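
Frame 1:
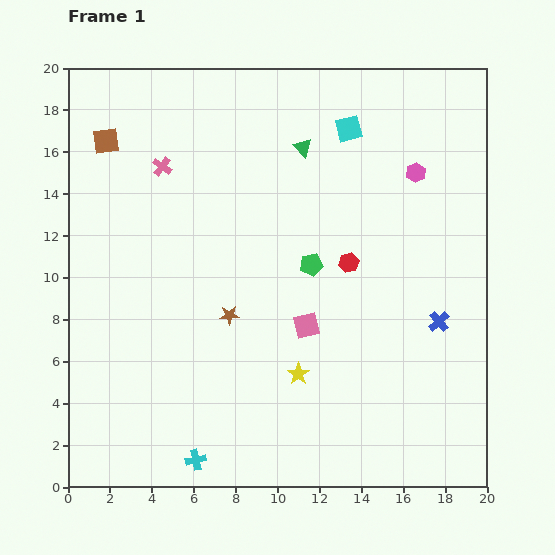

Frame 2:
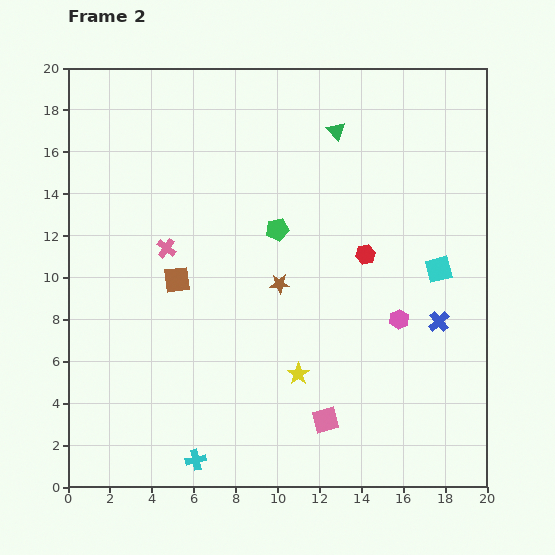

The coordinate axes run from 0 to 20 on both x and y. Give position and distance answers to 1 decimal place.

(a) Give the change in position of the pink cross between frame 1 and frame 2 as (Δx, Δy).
(0.2, -3.9)

The pink cross was at (4.5, 15.3) in frame 1 and (4.7, 11.4) in frame 2.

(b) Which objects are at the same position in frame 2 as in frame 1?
the yellow star, the blue cross, the cyan cross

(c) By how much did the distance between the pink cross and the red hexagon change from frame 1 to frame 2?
-0.5

Distance in frame 1: 10.0. Distance in frame 2: 9.5.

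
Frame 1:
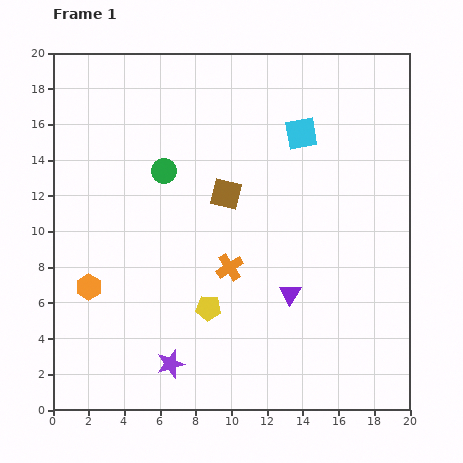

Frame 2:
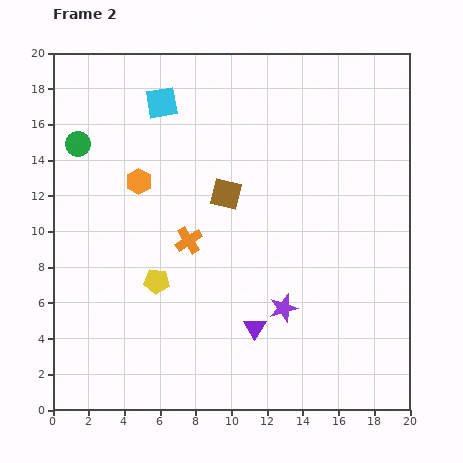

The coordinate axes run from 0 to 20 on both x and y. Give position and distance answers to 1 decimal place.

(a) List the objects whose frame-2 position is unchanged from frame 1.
the brown square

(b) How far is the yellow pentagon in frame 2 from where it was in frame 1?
3.3

The yellow pentagon moved from (8.7, 5.7) to (5.8, 7.2), a distance of √(2.9² + 1.5²) ≈ 3.3.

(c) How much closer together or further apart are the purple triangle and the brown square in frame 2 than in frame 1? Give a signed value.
+1.0

Distance in frame 1: 6.7. Distance in frame 2: 7.7.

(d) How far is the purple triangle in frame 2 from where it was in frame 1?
2.8

The purple triangle moved from (13.3, 6.5) to (11.3, 4.6), a distance of √(2.0² + 1.9²) ≈ 2.8.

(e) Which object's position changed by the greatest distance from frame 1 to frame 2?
the cyan square

(moved 8.0; next 7.0)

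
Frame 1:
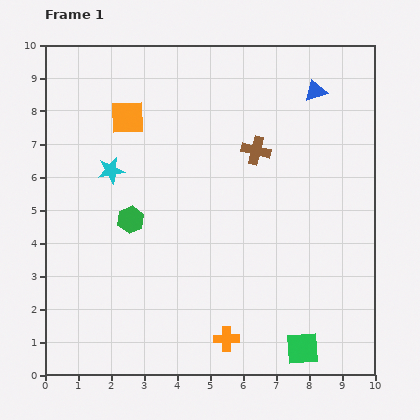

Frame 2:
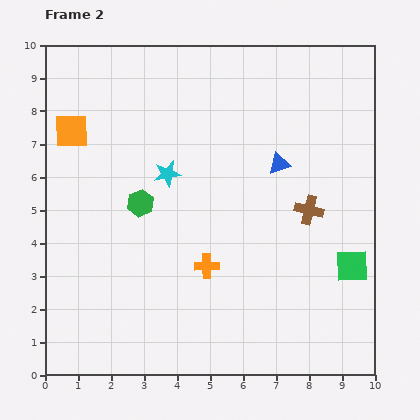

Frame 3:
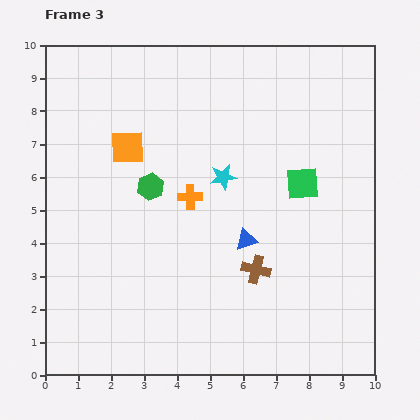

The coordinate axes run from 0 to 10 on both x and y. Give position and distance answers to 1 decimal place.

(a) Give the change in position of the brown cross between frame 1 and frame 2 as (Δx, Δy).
(1.6, -1.8)

The brown cross was at (6.4, 6.8) in frame 1 and (8.0, 5.0) in frame 2.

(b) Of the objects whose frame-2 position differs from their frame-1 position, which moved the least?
the green hexagon

(moved 0.6)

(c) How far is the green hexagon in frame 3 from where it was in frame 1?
1.2

The green hexagon moved from (2.6, 4.7) to (3.2, 5.7), a distance of √(0.6² + 1.0²) ≈ 1.2.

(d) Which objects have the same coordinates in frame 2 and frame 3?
none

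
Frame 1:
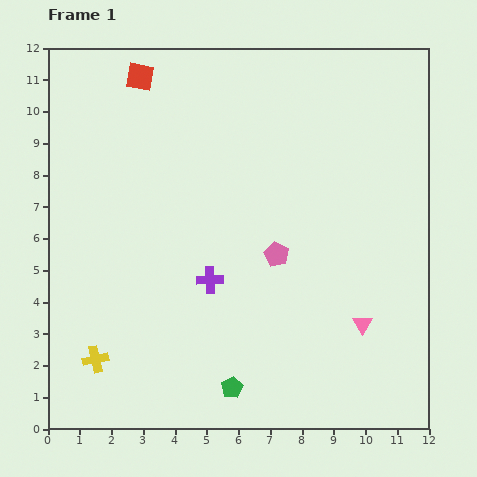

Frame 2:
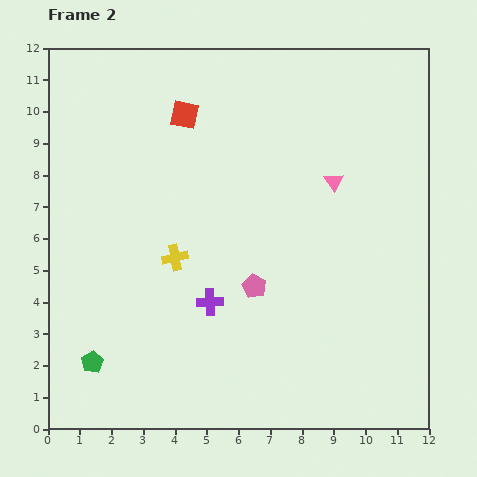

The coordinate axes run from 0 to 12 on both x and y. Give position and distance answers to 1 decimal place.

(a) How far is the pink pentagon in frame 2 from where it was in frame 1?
1.2

The pink pentagon moved from (7.2, 5.5) to (6.5, 4.5), a distance of √(0.7² + 1.0²) ≈ 1.2.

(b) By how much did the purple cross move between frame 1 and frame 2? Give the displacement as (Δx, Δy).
(0.0, -0.7)

The purple cross was at (5.1, 4.7) in frame 1 and (5.1, 4.0) in frame 2.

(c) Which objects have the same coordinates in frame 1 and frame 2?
none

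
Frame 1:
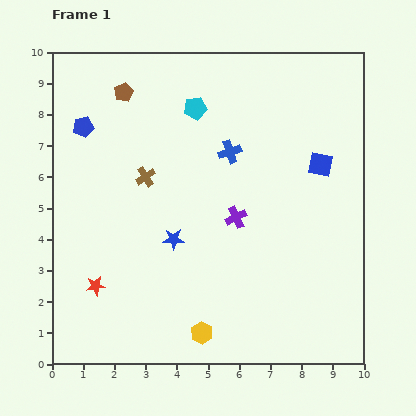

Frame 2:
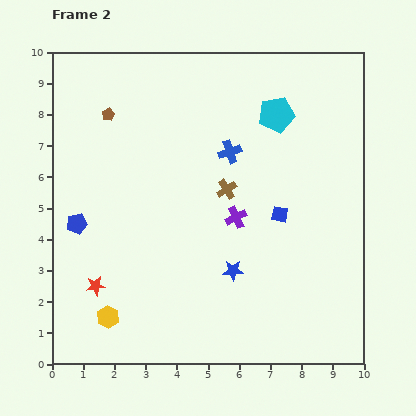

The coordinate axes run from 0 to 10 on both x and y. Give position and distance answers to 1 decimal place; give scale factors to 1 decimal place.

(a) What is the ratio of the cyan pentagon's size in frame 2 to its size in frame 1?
1.6×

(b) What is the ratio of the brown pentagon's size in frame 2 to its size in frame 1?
0.6×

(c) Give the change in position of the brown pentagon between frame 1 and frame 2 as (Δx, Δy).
(-0.5, -0.7)

The brown pentagon was at (2.3, 8.7) in frame 1 and (1.8, 8.0) in frame 2.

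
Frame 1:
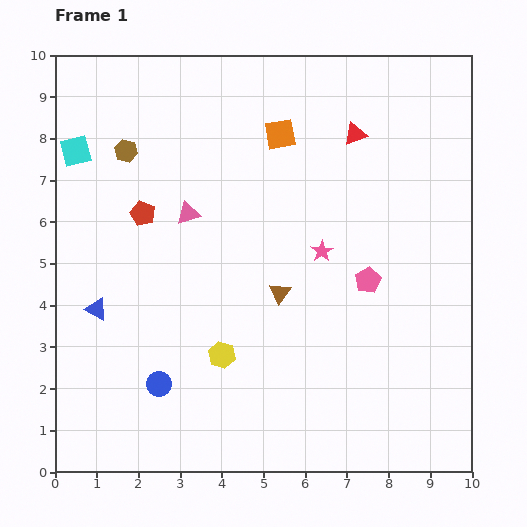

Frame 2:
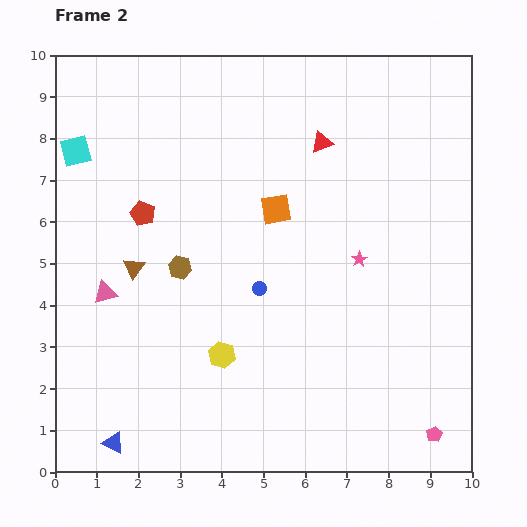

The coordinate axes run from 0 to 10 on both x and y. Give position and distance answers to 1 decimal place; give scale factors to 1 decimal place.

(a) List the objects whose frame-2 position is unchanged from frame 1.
the yellow hexagon, the red pentagon, the cyan square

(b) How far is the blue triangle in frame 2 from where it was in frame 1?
3.2

The blue triangle moved from (1.0, 3.9) to (1.4, 0.7), a distance of √(0.4² + 3.2²) ≈ 3.2.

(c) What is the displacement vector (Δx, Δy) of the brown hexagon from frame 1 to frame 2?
(1.3, -2.8)

The brown hexagon was at (1.7, 7.7) in frame 1 and (3.0, 4.9) in frame 2.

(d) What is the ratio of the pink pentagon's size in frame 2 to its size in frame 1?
0.6×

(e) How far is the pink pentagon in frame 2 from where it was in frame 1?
4.0

The pink pentagon moved from (7.5, 4.6) to (9.1, 0.9), a distance of √(1.6² + 3.7²) ≈ 4.0.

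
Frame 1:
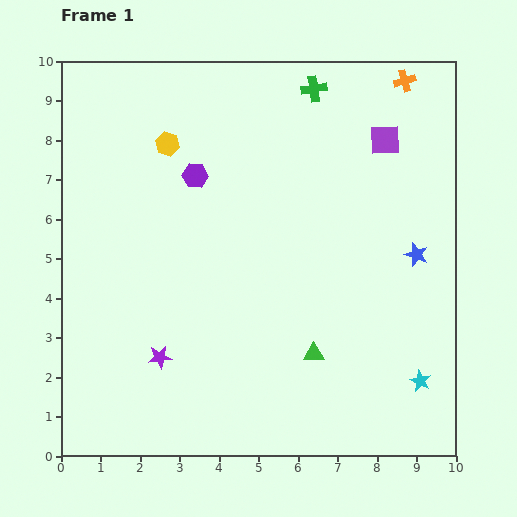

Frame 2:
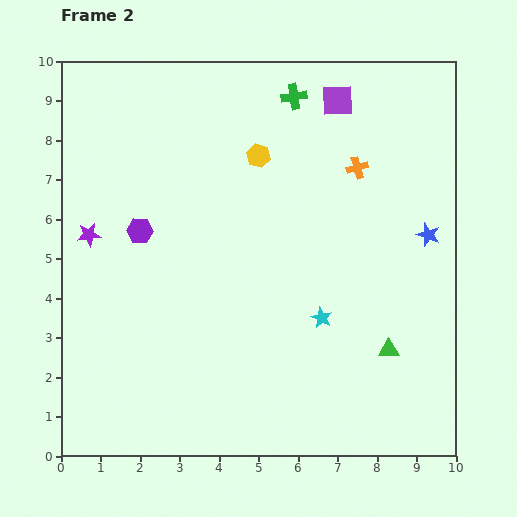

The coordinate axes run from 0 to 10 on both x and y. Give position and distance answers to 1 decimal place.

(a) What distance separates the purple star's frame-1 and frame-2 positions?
3.6

The purple star moved from (2.5, 2.5) to (0.7, 5.6), a distance of √(1.8² + 3.1²) ≈ 3.6.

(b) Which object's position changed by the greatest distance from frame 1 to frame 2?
the purple star

(moved 3.6; next 3.0)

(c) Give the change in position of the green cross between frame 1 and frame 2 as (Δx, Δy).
(-0.5, -0.2)

The green cross was at (6.4, 9.3) in frame 1 and (5.9, 9.1) in frame 2.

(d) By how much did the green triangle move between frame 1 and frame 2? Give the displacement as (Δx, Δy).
(1.9, 0.1)

The green triangle was at (6.4, 2.6) in frame 1 and (8.3, 2.7) in frame 2.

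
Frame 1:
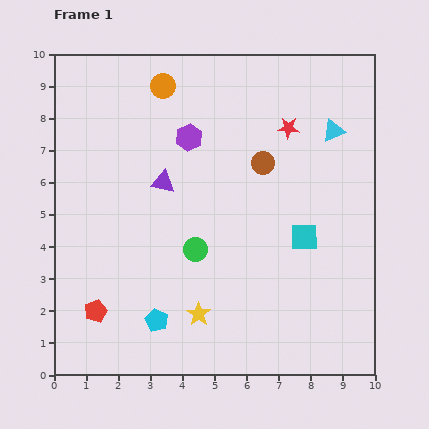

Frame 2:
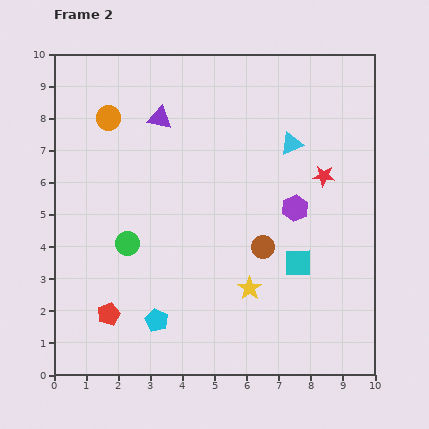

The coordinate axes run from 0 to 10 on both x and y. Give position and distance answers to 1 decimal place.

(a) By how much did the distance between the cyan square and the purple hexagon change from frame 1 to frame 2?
-3.1

Distance in frame 1: 4.8. Distance in frame 2: 1.7.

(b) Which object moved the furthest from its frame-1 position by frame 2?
the purple hexagon

(moved 4.0; next 2.6)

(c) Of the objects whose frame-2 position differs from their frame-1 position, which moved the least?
the red pentagon

(moved 0.4)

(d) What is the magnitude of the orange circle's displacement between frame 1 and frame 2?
2.0

The orange circle moved from (3.4, 9.0) to (1.7, 8.0), a distance of √(1.7² + 1.0²) ≈ 2.0.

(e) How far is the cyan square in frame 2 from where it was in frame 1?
0.8

The cyan square moved from (7.8, 4.3) to (7.6, 3.5), a distance of √(0.2² + 0.8²) ≈ 0.8.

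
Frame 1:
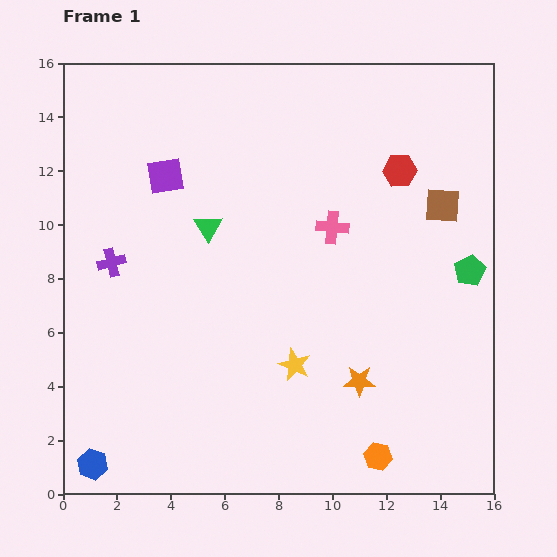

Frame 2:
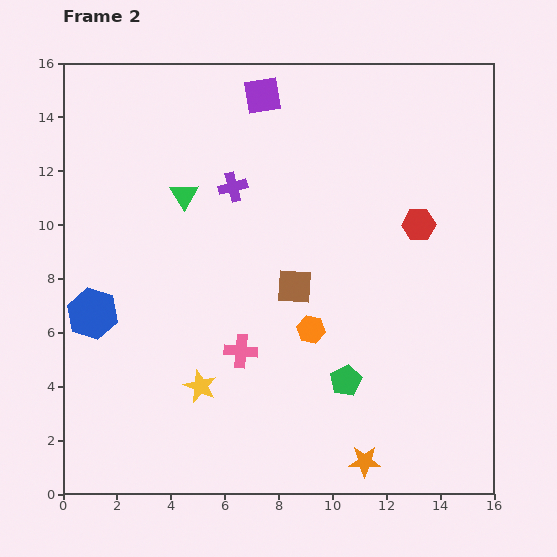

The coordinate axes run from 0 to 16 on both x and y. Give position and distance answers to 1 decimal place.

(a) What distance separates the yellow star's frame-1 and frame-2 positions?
3.6

The yellow star moved from (8.6, 4.8) to (5.1, 4.0), a distance of √(3.5² + 0.8²) ≈ 3.6.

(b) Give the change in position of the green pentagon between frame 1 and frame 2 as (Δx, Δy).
(-4.6, -4.1)

The green pentagon was at (15.1, 8.3) in frame 1 and (10.5, 4.2) in frame 2.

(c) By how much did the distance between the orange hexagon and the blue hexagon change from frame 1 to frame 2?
-2.5

Distance in frame 1: 10.6. Distance in frame 2: 8.1.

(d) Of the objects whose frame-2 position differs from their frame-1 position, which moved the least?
the green triangle

(moved 1.5)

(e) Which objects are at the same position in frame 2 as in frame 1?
none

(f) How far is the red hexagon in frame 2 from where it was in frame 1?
2.1

The red hexagon moved from (12.5, 12.0) to (13.2, 10.0), a distance of √(0.7² + 2.0²) ≈ 2.1.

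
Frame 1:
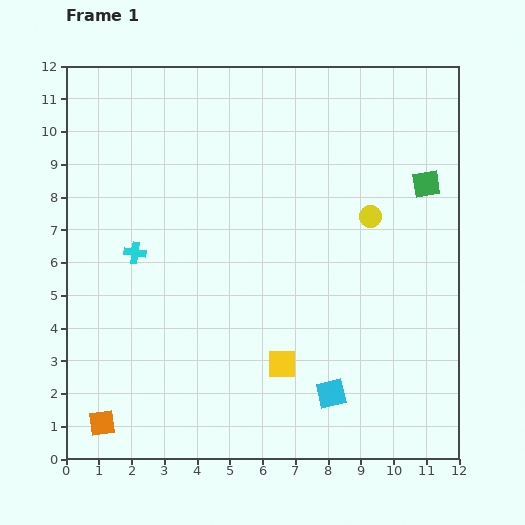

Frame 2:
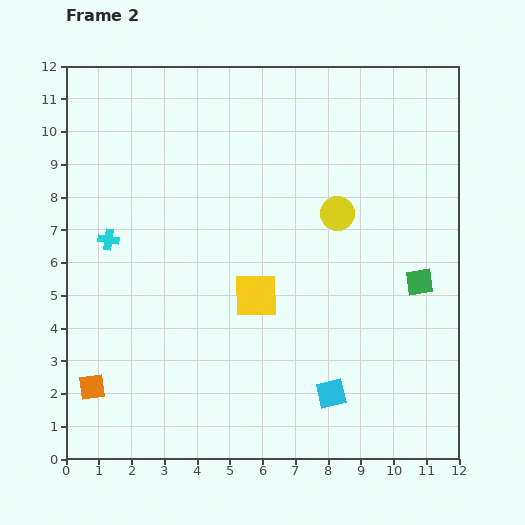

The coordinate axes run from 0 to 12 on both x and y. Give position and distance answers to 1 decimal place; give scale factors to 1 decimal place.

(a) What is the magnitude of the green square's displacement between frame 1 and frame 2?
3.0

The green square moved from (11.0, 8.4) to (10.8, 5.4), a distance of √(0.2² + 3.0²) ≈ 3.0.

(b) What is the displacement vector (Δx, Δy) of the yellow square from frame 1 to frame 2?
(-0.8, 2.1)

The yellow square was at (6.6, 2.9) in frame 1 and (5.8, 5.0) in frame 2.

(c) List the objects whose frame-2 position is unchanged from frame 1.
the cyan square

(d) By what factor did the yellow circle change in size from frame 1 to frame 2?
1.5×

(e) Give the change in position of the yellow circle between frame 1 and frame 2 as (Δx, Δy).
(-1.0, 0.1)

The yellow circle was at (9.3, 7.4) in frame 1 and (8.3, 7.5) in frame 2.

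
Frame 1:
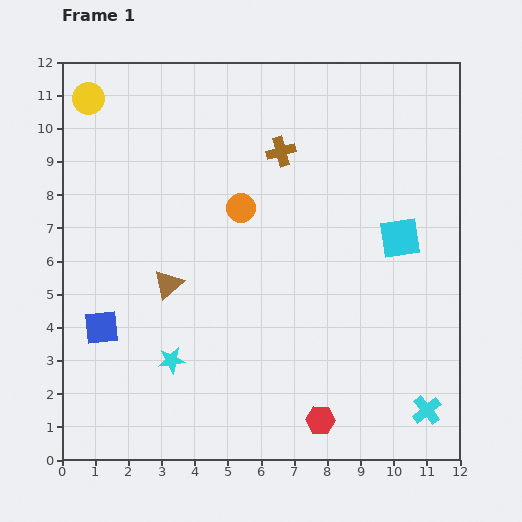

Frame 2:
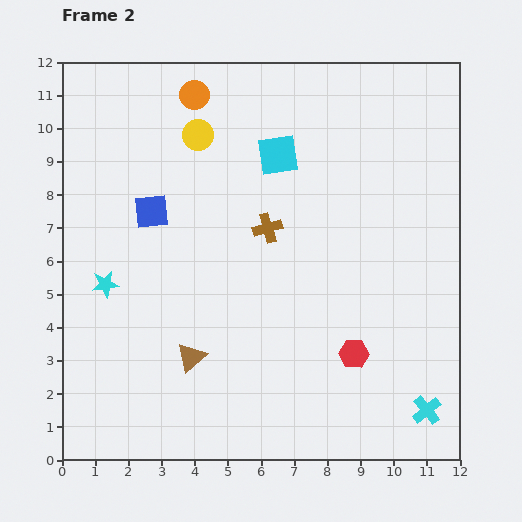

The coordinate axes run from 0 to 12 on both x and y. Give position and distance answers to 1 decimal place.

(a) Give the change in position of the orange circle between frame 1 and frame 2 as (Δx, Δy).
(-1.4, 3.4)

The orange circle was at (5.4, 7.6) in frame 1 and (4.0, 11.0) in frame 2.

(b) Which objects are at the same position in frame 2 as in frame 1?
the cyan cross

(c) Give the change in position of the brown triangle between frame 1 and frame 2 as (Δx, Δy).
(0.7, -2.2)

The brown triangle was at (3.2, 5.3) in frame 1 and (3.9, 3.1) in frame 2.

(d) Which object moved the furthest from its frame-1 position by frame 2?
the cyan square

(moved 4.5; next 3.8)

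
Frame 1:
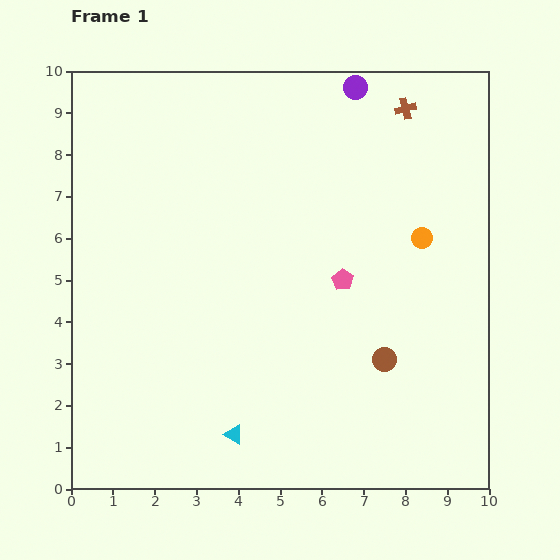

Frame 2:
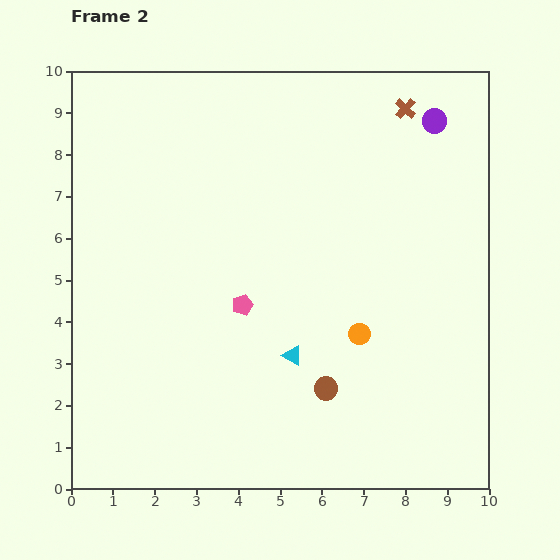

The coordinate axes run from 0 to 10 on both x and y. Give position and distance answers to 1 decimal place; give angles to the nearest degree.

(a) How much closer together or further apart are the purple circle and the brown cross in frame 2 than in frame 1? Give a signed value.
-0.5

Distance in frame 1: 1.3. Distance in frame 2: 0.8.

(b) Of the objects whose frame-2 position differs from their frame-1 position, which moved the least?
the brown circle

(moved 1.6)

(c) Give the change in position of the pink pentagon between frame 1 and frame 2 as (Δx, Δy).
(-2.4, -0.6)

The pink pentagon was at (6.5, 5.0) in frame 1 and (4.1, 4.4) in frame 2.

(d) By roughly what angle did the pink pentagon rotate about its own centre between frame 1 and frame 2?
20° clockwise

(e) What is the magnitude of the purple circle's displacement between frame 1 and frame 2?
2.1

The purple circle moved from (6.8, 9.6) to (8.7, 8.8), a distance of √(1.9² + 0.8²) ≈ 2.1.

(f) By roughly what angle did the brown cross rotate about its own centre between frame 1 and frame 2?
33° counter-clockwise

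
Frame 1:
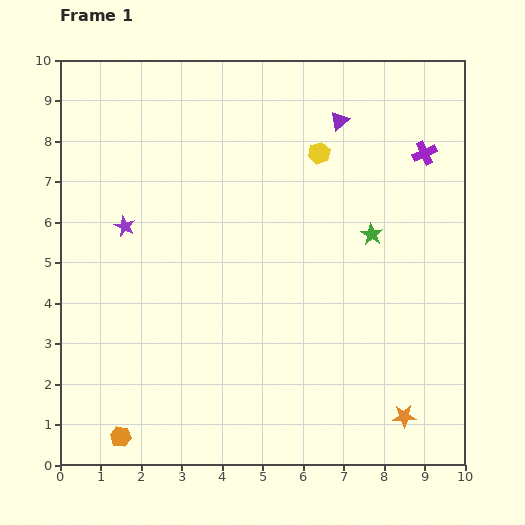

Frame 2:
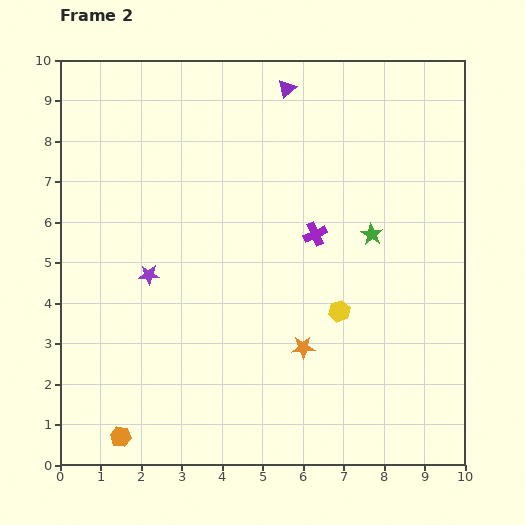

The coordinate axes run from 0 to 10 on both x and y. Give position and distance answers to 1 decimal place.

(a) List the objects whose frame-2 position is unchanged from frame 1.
the orange hexagon, the green star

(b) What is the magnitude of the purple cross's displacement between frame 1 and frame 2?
3.4

The purple cross moved from (9.0, 7.7) to (6.3, 5.7), a distance of √(2.7² + 2.0²) ≈ 3.4.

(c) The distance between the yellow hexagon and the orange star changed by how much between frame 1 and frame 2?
-5.5

Distance in frame 1: 6.8. Distance in frame 2: 1.3.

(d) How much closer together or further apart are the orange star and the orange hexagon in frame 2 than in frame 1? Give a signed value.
-2.0

Distance in frame 1: 7.0. Distance in frame 2: 5.0.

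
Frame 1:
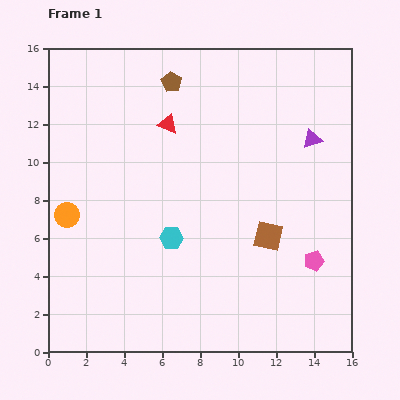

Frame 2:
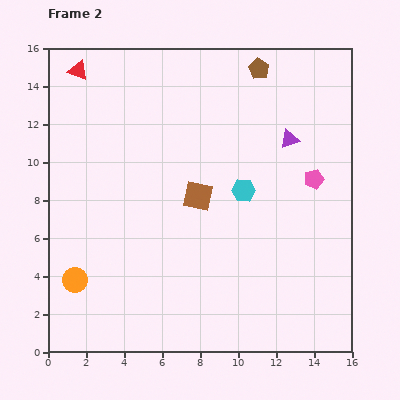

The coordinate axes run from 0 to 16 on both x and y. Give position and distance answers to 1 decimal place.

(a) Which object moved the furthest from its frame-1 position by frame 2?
the red triangle

(moved 5.5; next 4.7)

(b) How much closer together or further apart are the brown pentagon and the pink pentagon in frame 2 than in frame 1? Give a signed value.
-5.5

Distance in frame 1: 12.0. Distance in frame 2: 6.5.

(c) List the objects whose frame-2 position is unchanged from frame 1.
none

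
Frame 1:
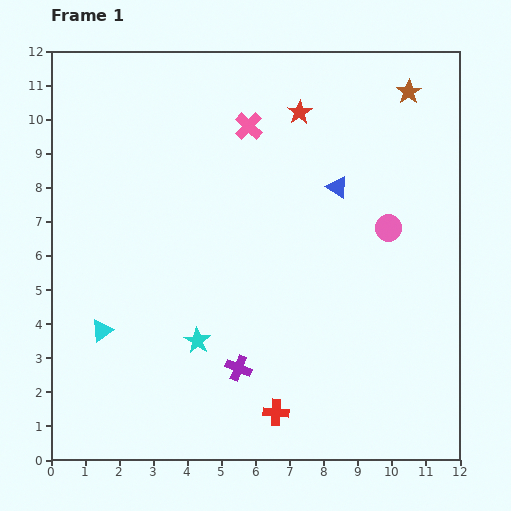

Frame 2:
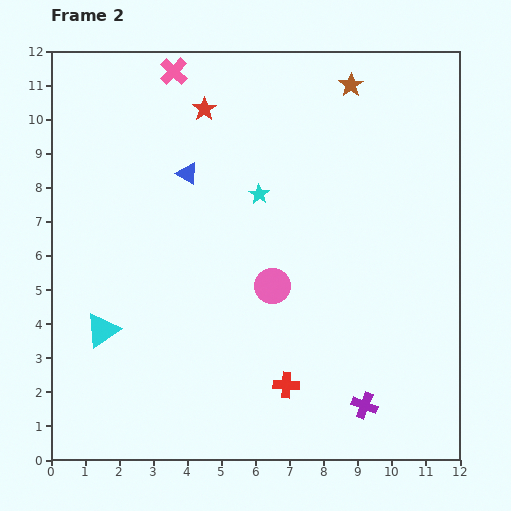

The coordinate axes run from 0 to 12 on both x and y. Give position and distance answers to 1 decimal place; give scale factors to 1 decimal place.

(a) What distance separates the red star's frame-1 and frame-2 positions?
2.8

The red star moved from (7.3, 10.2) to (4.5, 10.3), a distance of √(2.8² + 0.1²) ≈ 2.8.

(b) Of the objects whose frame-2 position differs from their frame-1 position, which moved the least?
the red cross

(moved 0.9)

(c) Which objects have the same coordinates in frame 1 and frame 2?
the cyan triangle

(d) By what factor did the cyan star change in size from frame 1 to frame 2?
0.8×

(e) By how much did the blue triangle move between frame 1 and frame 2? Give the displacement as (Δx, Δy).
(-4.4, 0.4)

The blue triangle was at (8.4, 8.0) in frame 1 and (4.0, 8.4) in frame 2.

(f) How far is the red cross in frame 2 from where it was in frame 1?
0.9

The red cross moved from (6.6, 1.4) to (6.9, 2.2), a distance of √(0.3² + 0.8²) ≈ 0.9.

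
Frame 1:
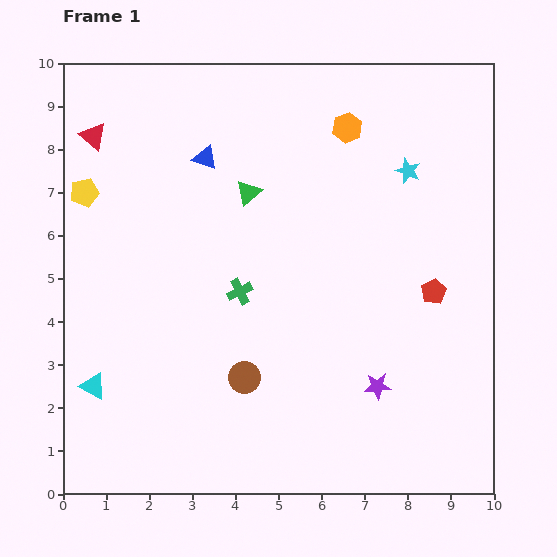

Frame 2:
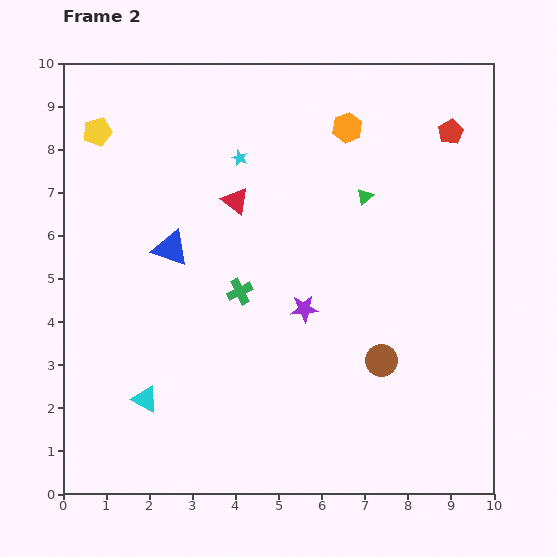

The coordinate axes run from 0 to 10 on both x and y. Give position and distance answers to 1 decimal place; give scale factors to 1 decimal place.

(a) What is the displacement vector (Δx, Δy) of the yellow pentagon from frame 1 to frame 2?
(0.3, 1.4)

The yellow pentagon was at (0.5, 7.0) in frame 1 and (0.8, 8.4) in frame 2.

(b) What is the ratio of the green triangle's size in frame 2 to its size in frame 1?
0.6×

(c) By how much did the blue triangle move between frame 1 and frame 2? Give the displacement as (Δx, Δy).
(-0.8, -2.1)

The blue triangle was at (3.3, 7.8) in frame 1 and (2.5, 5.7) in frame 2.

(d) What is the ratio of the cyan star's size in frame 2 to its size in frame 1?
0.6×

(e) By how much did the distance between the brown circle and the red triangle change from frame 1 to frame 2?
-1.6

Distance in frame 1: 6.6. Distance in frame 2: 5.0.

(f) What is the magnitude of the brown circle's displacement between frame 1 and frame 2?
3.2

The brown circle moved from (4.2, 2.7) to (7.4, 3.1), a distance of √(3.2² + 0.4²) ≈ 3.2.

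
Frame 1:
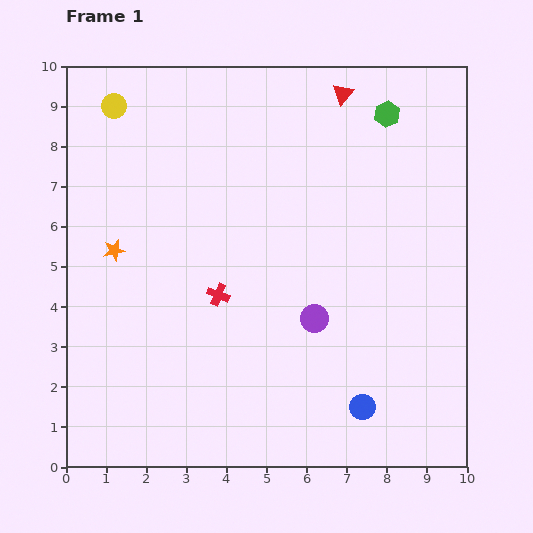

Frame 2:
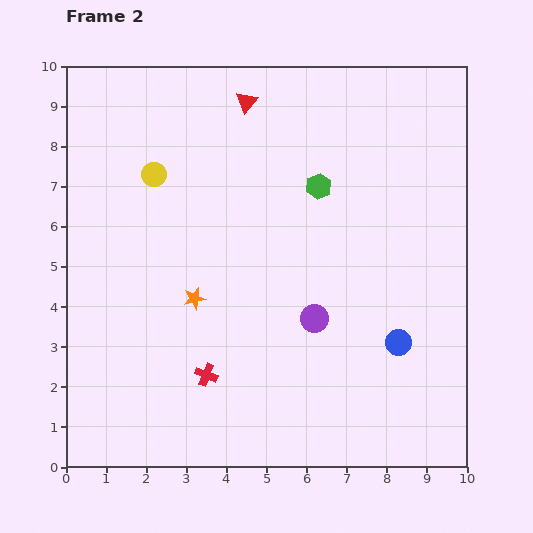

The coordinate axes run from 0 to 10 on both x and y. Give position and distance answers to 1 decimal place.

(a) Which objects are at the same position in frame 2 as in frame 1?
the purple circle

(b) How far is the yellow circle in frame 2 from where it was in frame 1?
2.0

The yellow circle moved from (1.2, 9.0) to (2.2, 7.3), a distance of √(1.0² + 1.7²) ≈ 2.0.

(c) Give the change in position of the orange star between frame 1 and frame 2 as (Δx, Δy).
(2.0, -1.2)

The orange star was at (1.2, 5.4) in frame 1 and (3.2, 4.2) in frame 2.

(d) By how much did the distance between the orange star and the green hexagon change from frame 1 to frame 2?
-3.4

Distance in frame 1: 7.6. Distance in frame 2: 4.2.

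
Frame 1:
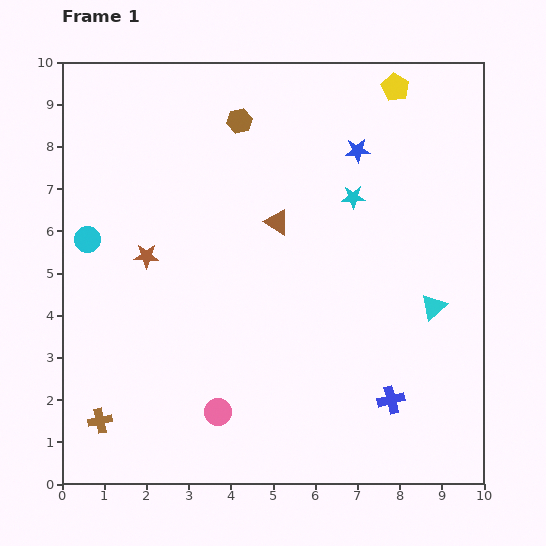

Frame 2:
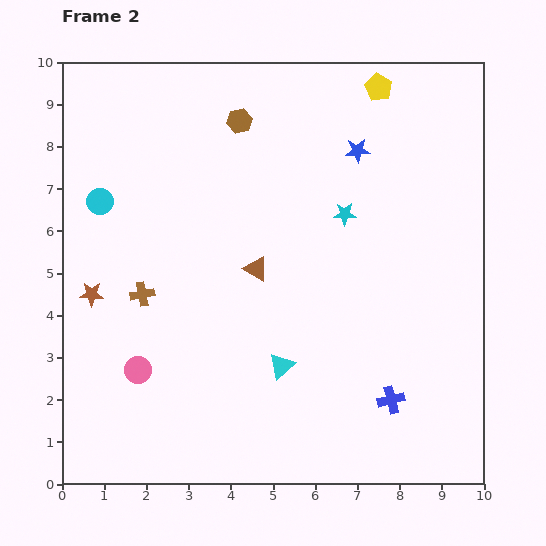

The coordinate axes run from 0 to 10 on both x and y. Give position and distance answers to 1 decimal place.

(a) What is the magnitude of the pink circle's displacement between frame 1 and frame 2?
2.1

The pink circle moved from (3.7, 1.7) to (1.8, 2.7), a distance of √(1.9² + 1.0²) ≈ 2.1.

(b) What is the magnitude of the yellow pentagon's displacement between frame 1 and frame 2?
0.4

The yellow pentagon moved from (7.9, 9.4) to (7.5, 9.4), a distance of √(0.4² + 0.0²) ≈ 0.4.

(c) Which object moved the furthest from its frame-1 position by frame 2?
the cyan triangle

(moved 3.9; next 3.2)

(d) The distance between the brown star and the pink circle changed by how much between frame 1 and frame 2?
-2.0

Distance in frame 1: 4.1. Distance in frame 2: 2.1.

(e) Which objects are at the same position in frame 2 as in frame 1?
the blue star, the brown hexagon, the blue cross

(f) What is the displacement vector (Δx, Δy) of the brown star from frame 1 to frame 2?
(-1.3, -0.9)

The brown star was at (2.0, 5.4) in frame 1 and (0.7, 4.5) in frame 2.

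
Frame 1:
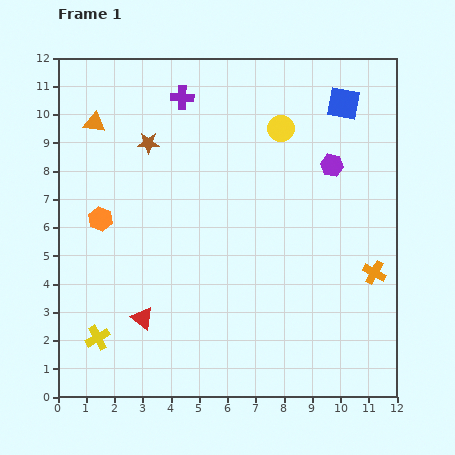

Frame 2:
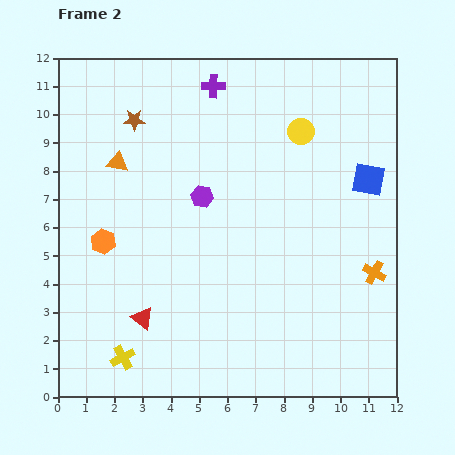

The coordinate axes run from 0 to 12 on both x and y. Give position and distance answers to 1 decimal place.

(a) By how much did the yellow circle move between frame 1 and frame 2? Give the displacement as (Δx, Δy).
(0.7, -0.1)

The yellow circle was at (7.9, 9.5) in frame 1 and (8.6, 9.4) in frame 2.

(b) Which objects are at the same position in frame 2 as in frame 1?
the orange cross, the red triangle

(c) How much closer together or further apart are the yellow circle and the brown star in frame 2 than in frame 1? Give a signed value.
+1.2

Distance in frame 1: 4.7. Distance in frame 2: 5.9.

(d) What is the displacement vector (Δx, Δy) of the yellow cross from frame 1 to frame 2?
(0.9, -0.7)

The yellow cross was at (1.4, 2.1) in frame 1 and (2.3, 1.4) in frame 2.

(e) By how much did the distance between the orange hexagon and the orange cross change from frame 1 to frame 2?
-0.2

Distance in frame 1: 9.9. Distance in frame 2: 9.7.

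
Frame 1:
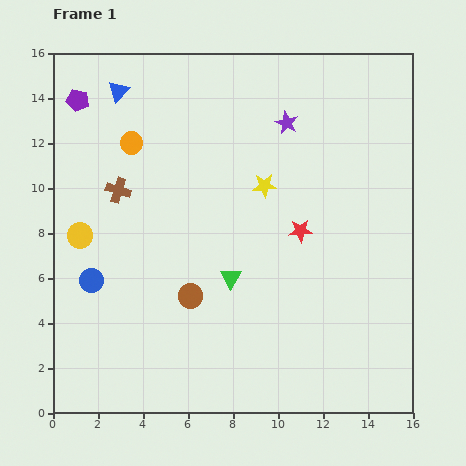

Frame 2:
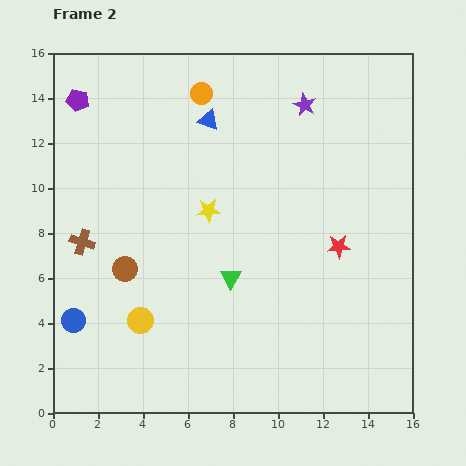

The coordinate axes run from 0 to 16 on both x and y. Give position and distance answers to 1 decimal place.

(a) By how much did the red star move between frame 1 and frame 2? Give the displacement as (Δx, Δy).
(1.7, -0.7)

The red star was at (11.0, 8.1) in frame 1 and (12.7, 7.4) in frame 2.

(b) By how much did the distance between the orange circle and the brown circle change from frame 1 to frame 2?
+1.2

Distance in frame 1: 7.3. Distance in frame 2: 8.5.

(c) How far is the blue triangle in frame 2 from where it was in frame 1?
4.2

The blue triangle moved from (2.9, 14.3) to (6.9, 13.0), a distance of √(4.0² + 1.3²) ≈ 4.2.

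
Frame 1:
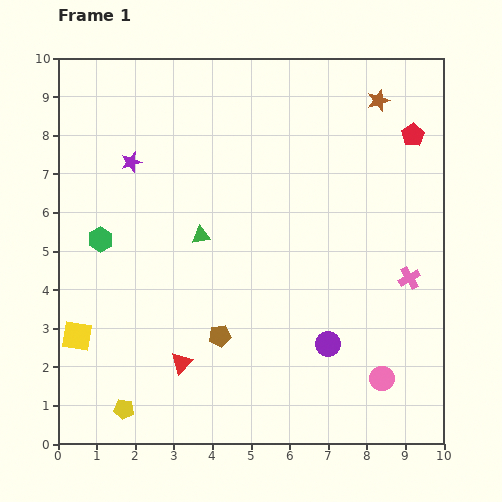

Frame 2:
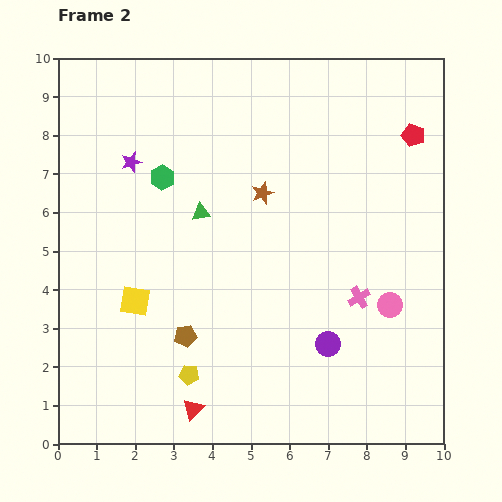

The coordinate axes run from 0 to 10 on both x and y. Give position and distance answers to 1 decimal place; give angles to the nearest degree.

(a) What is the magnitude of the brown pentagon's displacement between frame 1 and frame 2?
0.9

The brown pentagon moved from (4.2, 2.8) to (3.3, 2.8), a distance of √(0.9² + 0.0²) ≈ 0.9.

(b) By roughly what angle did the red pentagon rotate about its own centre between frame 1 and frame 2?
21° counter-clockwise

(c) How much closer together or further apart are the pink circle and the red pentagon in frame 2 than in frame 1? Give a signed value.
-2.0

Distance in frame 1: 6.4. Distance in frame 2: 4.4.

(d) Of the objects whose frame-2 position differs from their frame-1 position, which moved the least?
the green triangle

(moved 0.6)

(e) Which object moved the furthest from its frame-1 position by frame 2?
the brown star

(moved 3.8; next 2.3)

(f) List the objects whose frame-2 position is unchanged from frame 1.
the red pentagon, the purple star, the purple circle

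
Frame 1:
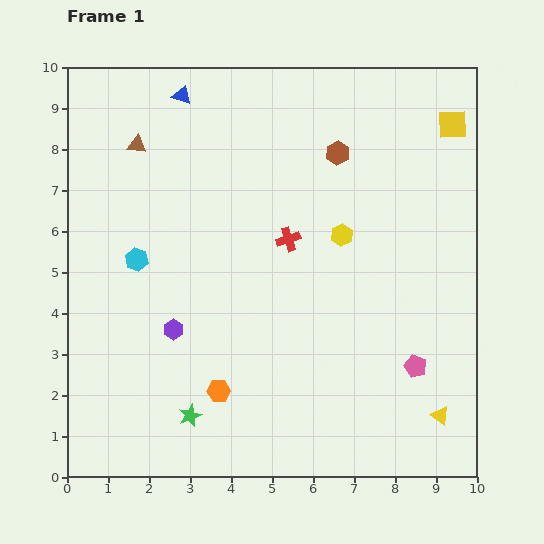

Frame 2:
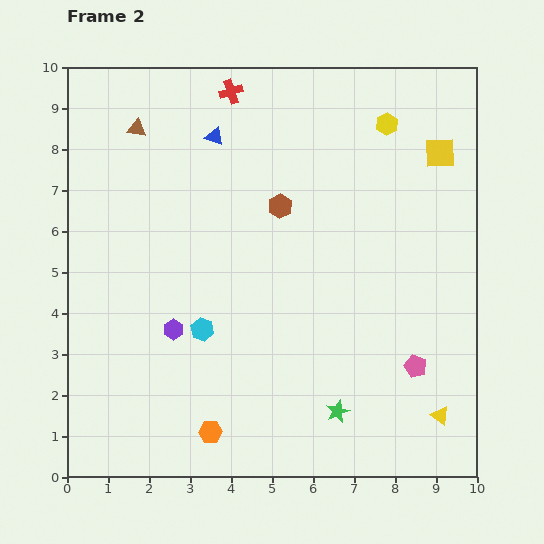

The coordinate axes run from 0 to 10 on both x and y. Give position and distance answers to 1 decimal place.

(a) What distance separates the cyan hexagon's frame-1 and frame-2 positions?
2.3

The cyan hexagon moved from (1.7, 5.3) to (3.3, 3.6), a distance of √(1.6² + 1.7²) ≈ 2.3.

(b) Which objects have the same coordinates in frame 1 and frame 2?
the pink pentagon, the purple hexagon, the yellow triangle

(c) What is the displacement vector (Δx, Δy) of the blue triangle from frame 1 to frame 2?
(0.8, -1.0)

The blue triangle was at (2.8, 9.3) in frame 1 and (3.6, 8.3) in frame 2.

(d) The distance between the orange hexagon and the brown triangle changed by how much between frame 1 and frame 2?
+1.3

Distance in frame 1: 6.3. Distance in frame 2: 7.6.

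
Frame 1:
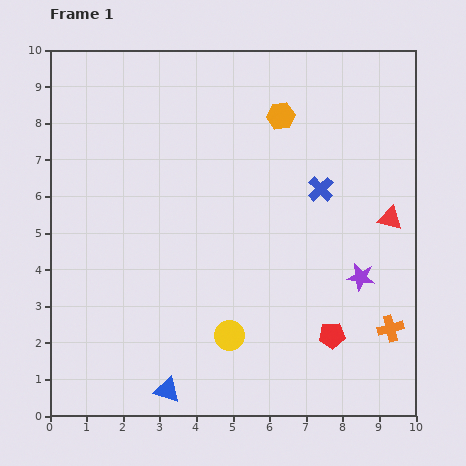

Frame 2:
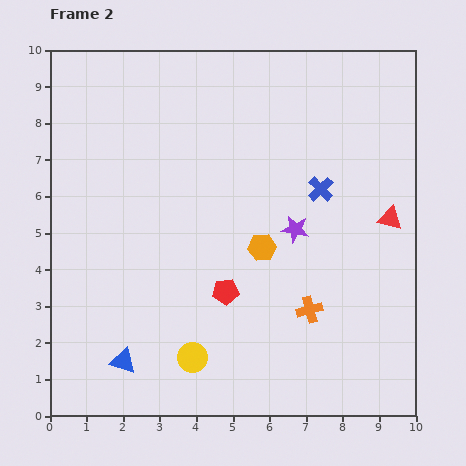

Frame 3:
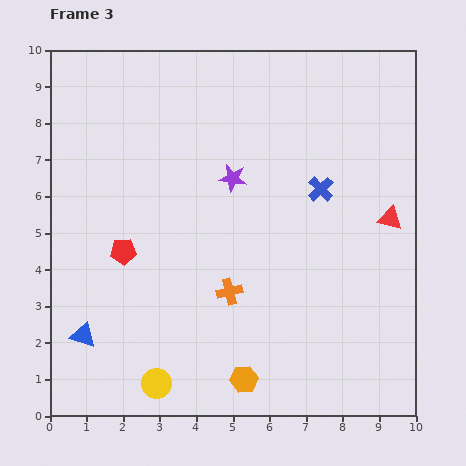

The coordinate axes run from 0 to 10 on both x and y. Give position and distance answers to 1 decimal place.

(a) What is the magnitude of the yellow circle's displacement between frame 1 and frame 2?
1.2

The yellow circle moved from (4.9, 2.2) to (3.9, 1.6), a distance of √(1.0² + 0.6²) ≈ 1.2.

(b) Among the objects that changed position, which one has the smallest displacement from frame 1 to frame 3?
the yellow circle

(moved 2.4)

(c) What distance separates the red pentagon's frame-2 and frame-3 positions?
3.0

The red pentagon moved from (4.8, 3.4) to (2.0, 4.5), a distance of √(2.8² + 1.1²) ≈ 3.0.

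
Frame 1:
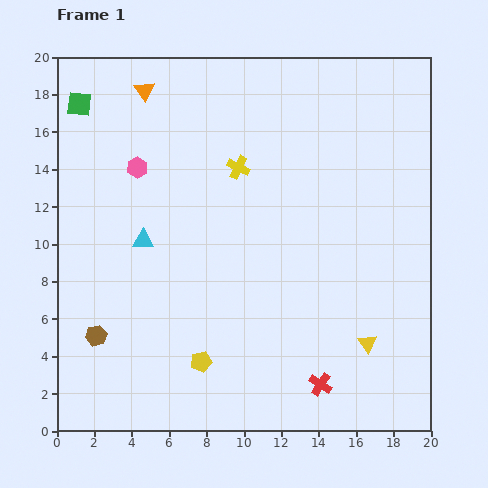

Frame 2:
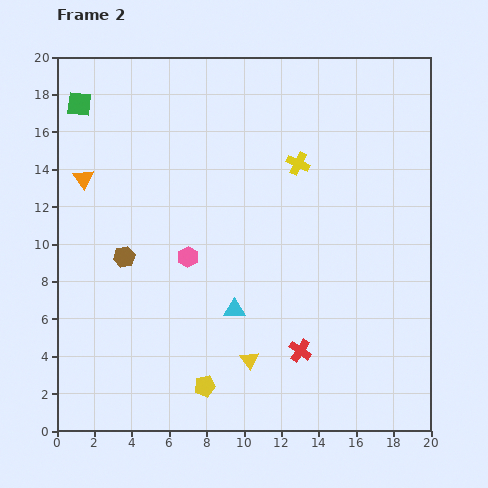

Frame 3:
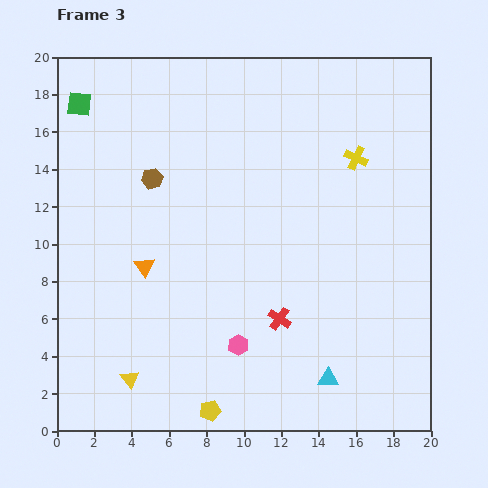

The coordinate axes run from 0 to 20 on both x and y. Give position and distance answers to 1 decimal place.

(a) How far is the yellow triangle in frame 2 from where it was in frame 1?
6.4

The yellow triangle moved from (16.6, 4.7) to (10.3, 3.8), a distance of √(6.3² + 0.9²) ≈ 6.4.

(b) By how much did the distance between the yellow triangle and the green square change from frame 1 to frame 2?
-3.6

Distance in frame 1: 20.0. Distance in frame 2: 16.4.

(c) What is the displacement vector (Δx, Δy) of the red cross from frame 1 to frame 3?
(-2.2, 3.5)

The red cross was at (14.1, 2.5) in frame 1 and (11.9, 6.0) in frame 3.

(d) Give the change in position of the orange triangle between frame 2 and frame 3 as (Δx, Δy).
(3.3, -4.7)

The orange triangle was at (1.4, 13.5) in frame 2 and (4.7, 8.8) in frame 3.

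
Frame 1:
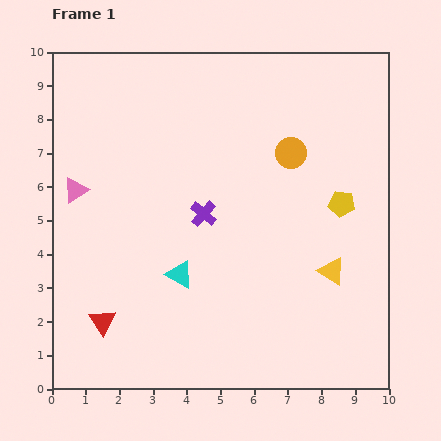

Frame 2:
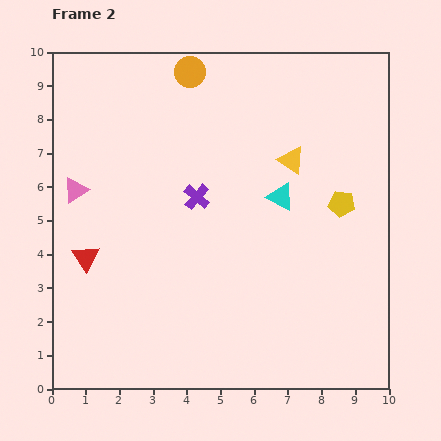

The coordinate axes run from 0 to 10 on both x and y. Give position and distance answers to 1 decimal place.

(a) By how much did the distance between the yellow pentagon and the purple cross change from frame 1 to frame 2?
+0.2

Distance in frame 1: 4.1. Distance in frame 2: 4.3.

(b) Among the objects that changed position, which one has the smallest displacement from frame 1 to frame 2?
the purple cross

(moved 0.5)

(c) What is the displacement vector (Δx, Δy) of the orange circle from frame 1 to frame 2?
(-3.0, 2.4)

The orange circle was at (7.1, 7.0) in frame 1 and (4.1, 9.4) in frame 2.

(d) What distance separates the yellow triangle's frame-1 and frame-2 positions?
3.5

The yellow triangle moved from (8.3, 3.5) to (7.1, 6.8), a distance of √(1.2² + 3.3²) ≈ 3.5.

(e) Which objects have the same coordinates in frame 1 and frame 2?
the yellow pentagon, the pink triangle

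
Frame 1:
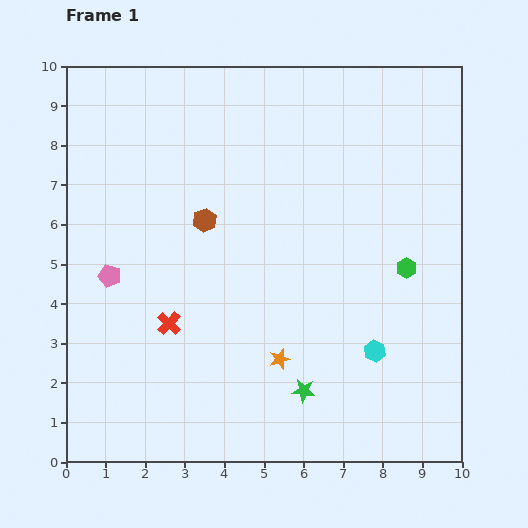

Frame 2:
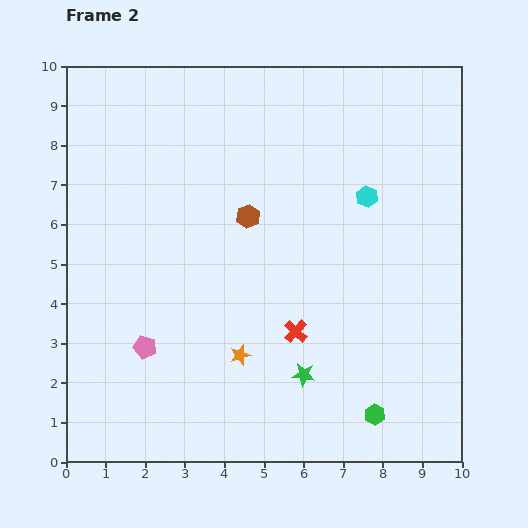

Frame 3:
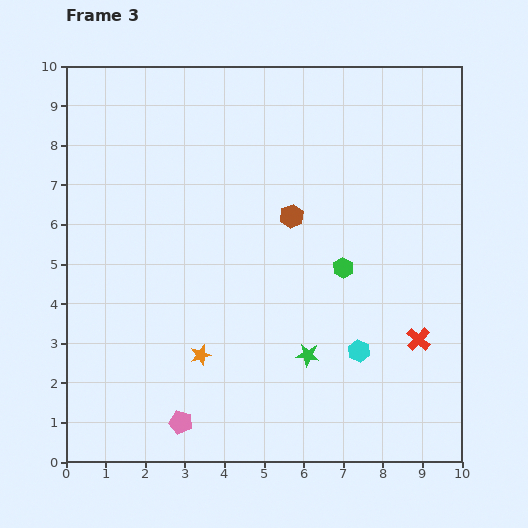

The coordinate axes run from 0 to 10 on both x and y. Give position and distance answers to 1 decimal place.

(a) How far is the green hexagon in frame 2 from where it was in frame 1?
3.8

The green hexagon moved from (8.6, 4.9) to (7.8, 1.2), a distance of √(0.8² + 3.7²) ≈ 3.8.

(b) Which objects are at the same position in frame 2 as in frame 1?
none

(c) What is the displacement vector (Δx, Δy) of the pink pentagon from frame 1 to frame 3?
(1.8, -3.7)

The pink pentagon was at (1.1, 4.7) in frame 1 and (2.9, 1.0) in frame 3.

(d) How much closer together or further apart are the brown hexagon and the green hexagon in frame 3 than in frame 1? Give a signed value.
-3.4

Distance in frame 1: 5.2. Distance in frame 3: 1.8.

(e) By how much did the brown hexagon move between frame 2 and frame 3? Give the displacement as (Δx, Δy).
(1.1, 0.0)

The brown hexagon was at (4.6, 6.2) in frame 2 and (5.7, 6.2) in frame 3.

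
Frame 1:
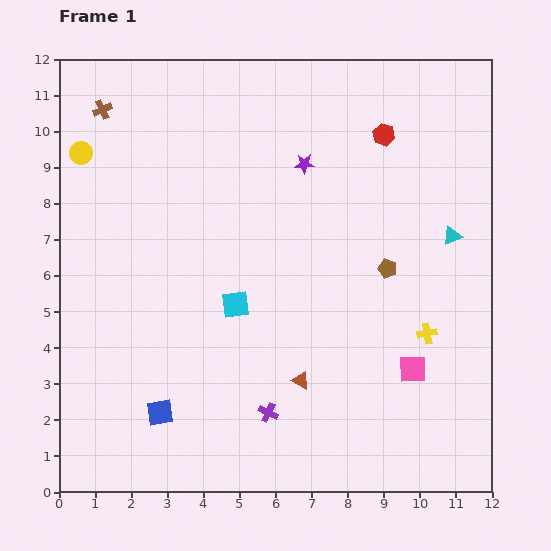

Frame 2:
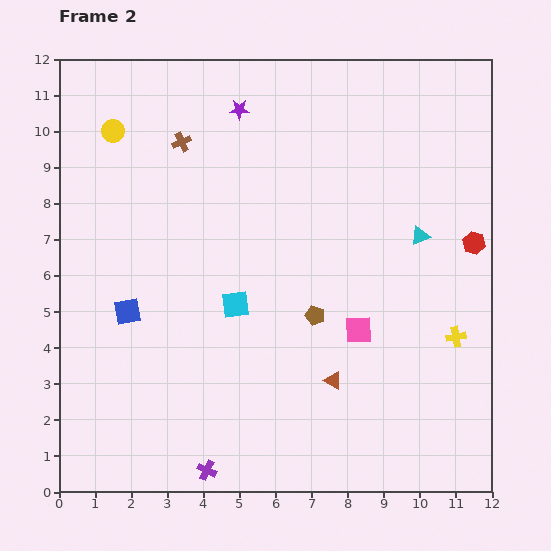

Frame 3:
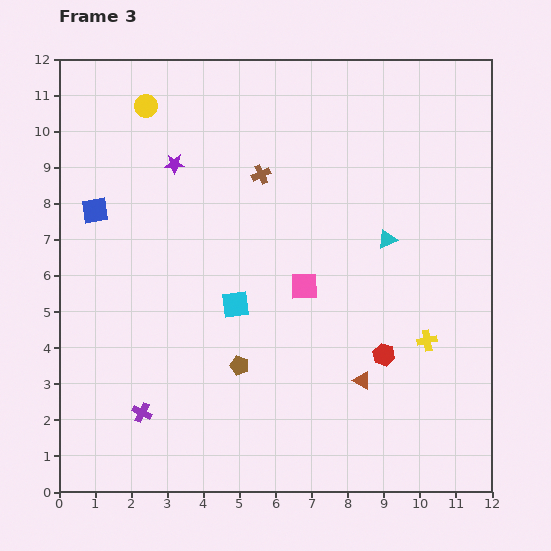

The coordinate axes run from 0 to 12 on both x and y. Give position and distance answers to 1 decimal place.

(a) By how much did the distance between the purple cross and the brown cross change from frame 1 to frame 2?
-0.5

Distance in frame 1: 9.6. Distance in frame 2: 9.1.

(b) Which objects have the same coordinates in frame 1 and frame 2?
the cyan square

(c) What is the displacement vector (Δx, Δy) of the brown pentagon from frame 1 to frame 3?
(-4.1, -2.7)

The brown pentagon was at (9.1, 6.2) in frame 1 and (5.0, 3.5) in frame 3.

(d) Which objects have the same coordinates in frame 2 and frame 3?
the cyan square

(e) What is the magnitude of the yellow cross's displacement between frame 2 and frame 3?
0.8

The yellow cross moved from (11.0, 4.3) to (10.2, 4.2), a distance of √(0.8² + 0.1²) ≈ 0.8.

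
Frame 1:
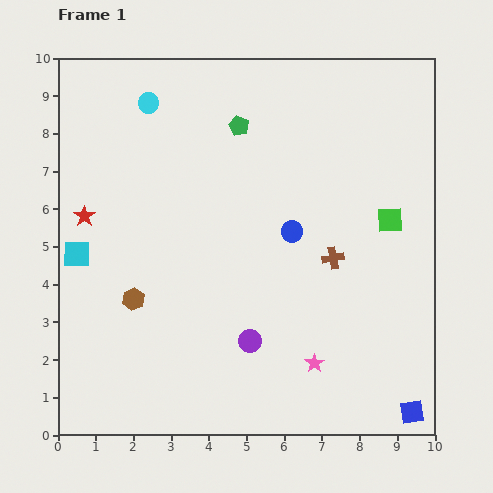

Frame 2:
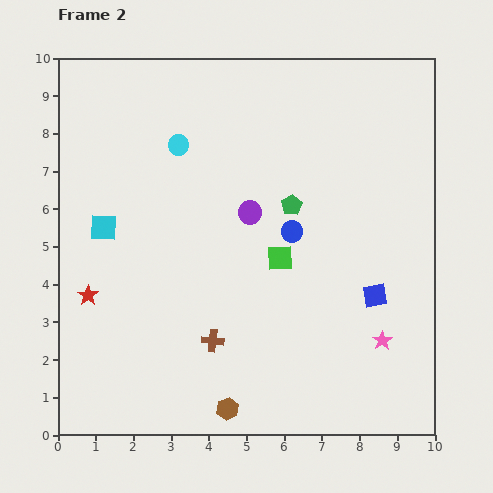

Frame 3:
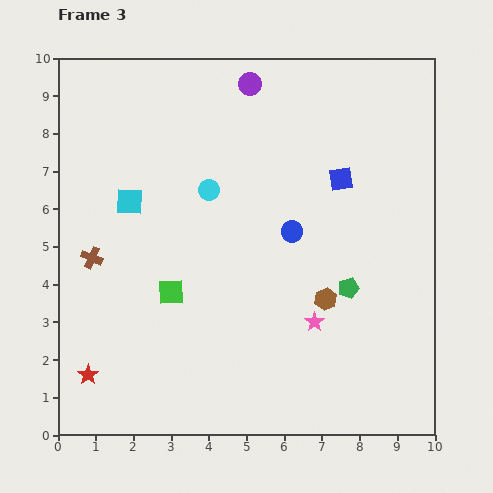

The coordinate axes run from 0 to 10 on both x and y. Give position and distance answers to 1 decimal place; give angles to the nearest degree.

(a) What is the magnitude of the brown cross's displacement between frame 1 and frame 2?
3.9

The brown cross moved from (7.3, 4.7) to (4.1, 2.5), a distance of √(3.2² + 2.2²) ≈ 3.9.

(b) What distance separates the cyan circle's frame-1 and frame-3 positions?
2.8

The cyan circle moved from (2.4, 8.8) to (4.0, 6.5), a distance of √(1.6² + 2.3²) ≈ 2.8.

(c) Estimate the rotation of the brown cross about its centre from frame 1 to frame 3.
32° clockwise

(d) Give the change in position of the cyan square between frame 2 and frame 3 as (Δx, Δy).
(0.7, 0.7)

The cyan square was at (1.2, 5.5) in frame 2 and (1.9, 6.2) in frame 3.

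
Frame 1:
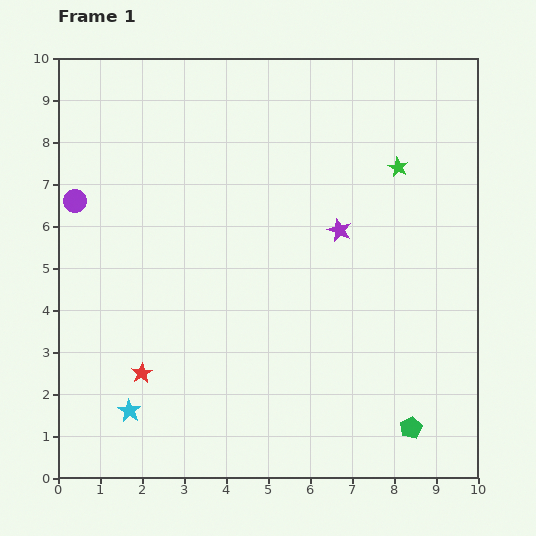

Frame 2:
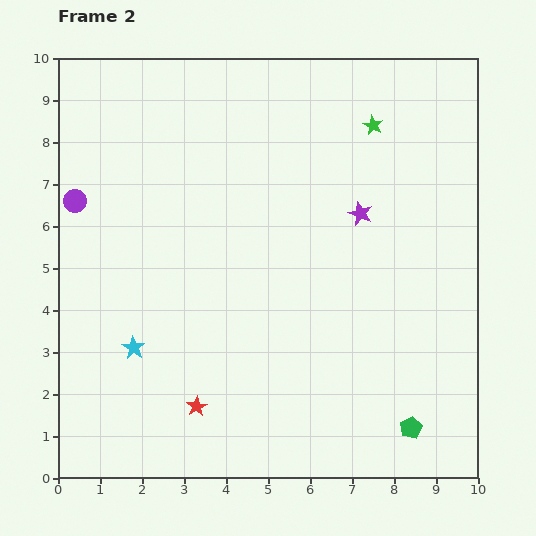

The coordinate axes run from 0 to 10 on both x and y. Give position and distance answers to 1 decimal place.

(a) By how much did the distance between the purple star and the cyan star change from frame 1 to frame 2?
-0.3

Distance in frame 1: 6.6. Distance in frame 2: 6.3.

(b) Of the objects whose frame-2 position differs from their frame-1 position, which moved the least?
the purple star

(moved 0.6)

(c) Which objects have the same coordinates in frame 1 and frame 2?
the purple circle, the green pentagon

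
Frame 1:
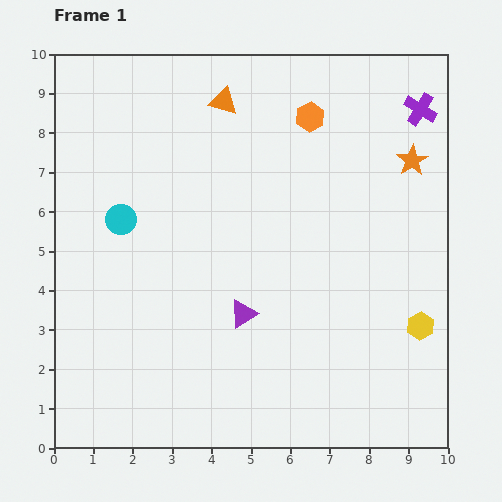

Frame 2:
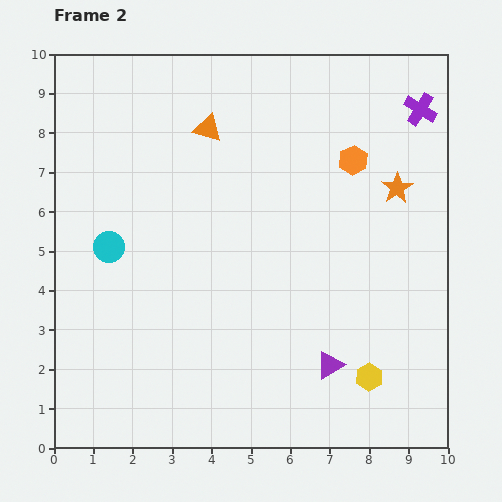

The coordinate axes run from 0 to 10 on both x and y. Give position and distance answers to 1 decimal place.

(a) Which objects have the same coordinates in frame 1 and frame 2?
the purple cross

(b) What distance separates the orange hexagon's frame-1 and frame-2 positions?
1.6

The orange hexagon moved from (6.5, 8.4) to (7.6, 7.3), a distance of √(1.1² + 1.1²) ≈ 1.6.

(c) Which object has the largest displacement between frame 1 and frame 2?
the purple triangle

(moved 2.6; next 1.8)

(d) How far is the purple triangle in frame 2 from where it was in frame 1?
2.6

The purple triangle moved from (4.8, 3.4) to (7.0, 2.1), a distance of √(2.2² + 1.3²) ≈ 2.6.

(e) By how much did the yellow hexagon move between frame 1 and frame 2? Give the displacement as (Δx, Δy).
(-1.3, -1.3)

The yellow hexagon was at (9.3, 3.1) in frame 1 and (8.0, 1.8) in frame 2.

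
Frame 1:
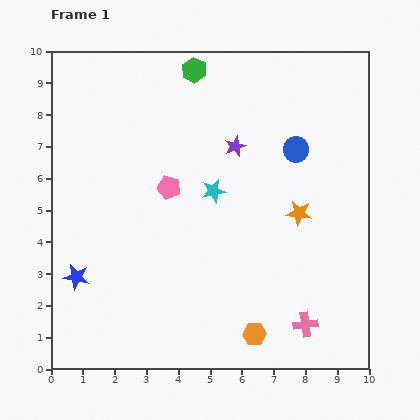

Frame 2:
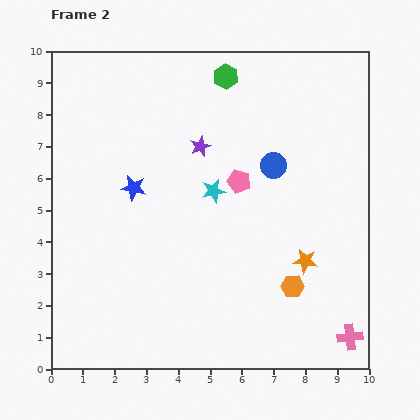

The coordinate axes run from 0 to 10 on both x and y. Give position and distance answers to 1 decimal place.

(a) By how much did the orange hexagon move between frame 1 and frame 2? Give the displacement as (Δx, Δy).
(1.2, 1.5)

The orange hexagon was at (6.4, 1.1) in frame 1 and (7.6, 2.6) in frame 2.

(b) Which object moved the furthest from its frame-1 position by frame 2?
the blue star

(moved 3.3; next 2.2)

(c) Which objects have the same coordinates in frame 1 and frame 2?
the cyan star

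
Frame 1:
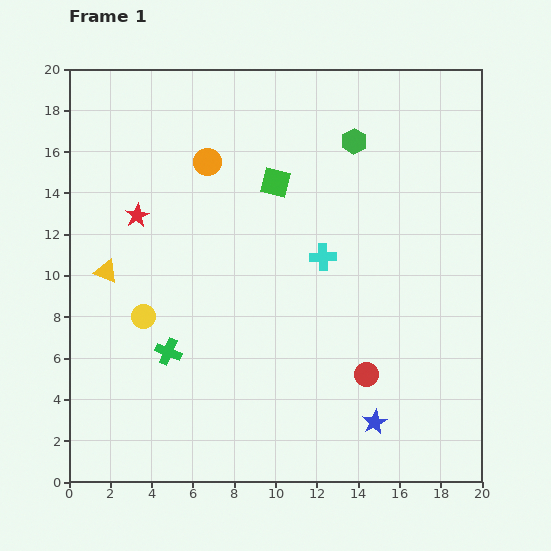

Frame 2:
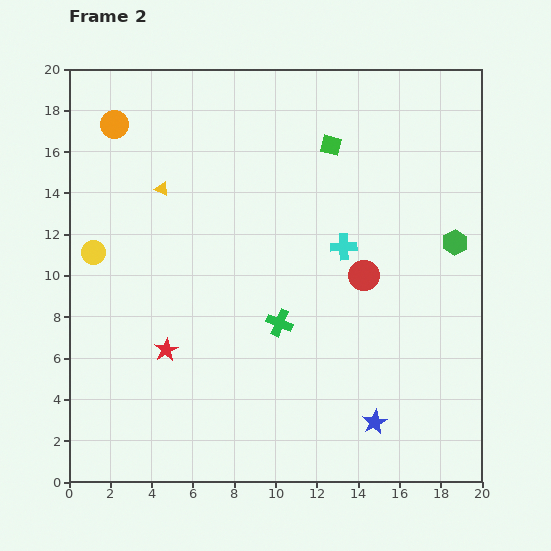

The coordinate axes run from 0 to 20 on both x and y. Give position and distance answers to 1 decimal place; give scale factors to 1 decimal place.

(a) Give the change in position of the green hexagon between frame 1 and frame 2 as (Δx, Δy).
(4.9, -4.9)

The green hexagon was at (13.8, 16.5) in frame 1 and (18.7, 11.6) in frame 2.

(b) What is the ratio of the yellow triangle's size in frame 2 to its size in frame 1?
0.6×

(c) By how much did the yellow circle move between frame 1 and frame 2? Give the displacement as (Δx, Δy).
(-2.4, 3.1)

The yellow circle was at (3.6, 8.0) in frame 1 and (1.2, 11.1) in frame 2.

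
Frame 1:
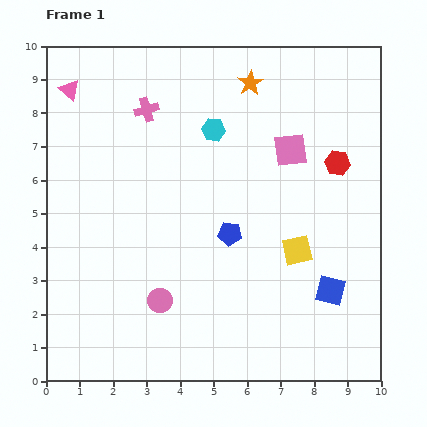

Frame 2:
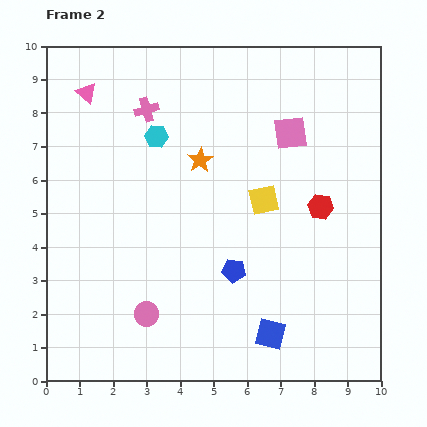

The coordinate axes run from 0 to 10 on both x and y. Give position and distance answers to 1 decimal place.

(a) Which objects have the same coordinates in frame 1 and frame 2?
the pink cross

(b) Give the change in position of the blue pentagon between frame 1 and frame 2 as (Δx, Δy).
(0.1, -1.1)

The blue pentagon was at (5.5, 4.4) in frame 1 and (5.6, 3.3) in frame 2.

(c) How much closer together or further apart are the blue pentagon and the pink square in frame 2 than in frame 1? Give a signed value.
+1.3

Distance in frame 1: 3.1. Distance in frame 2: 4.4.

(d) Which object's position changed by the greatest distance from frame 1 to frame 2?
the orange star

(moved 2.7; next 2.2)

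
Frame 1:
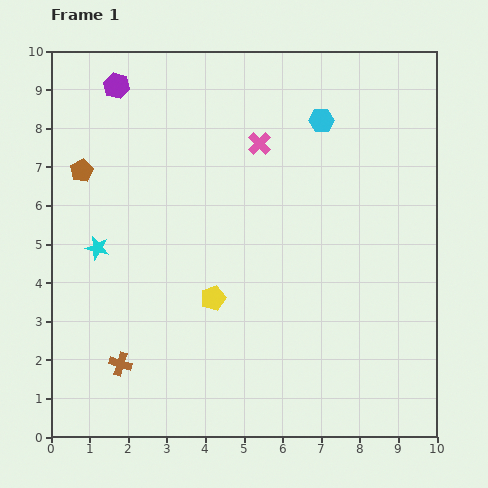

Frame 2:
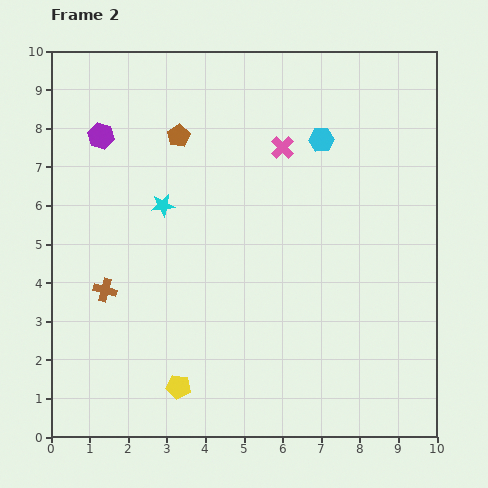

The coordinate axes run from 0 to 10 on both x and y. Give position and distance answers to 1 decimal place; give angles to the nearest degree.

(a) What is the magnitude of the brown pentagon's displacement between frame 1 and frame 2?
2.7

The brown pentagon moved from (0.8, 6.9) to (3.3, 7.8), a distance of √(2.5² + 0.9²) ≈ 2.7.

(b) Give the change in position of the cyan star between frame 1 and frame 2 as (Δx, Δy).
(1.7, 1.1)

The cyan star was at (1.2, 4.9) in frame 1 and (2.9, 6.0) in frame 2.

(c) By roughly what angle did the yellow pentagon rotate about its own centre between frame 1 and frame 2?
30° clockwise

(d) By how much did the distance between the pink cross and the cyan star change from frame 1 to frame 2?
-1.6

Distance in frame 1: 5.0. Distance in frame 2: 3.4.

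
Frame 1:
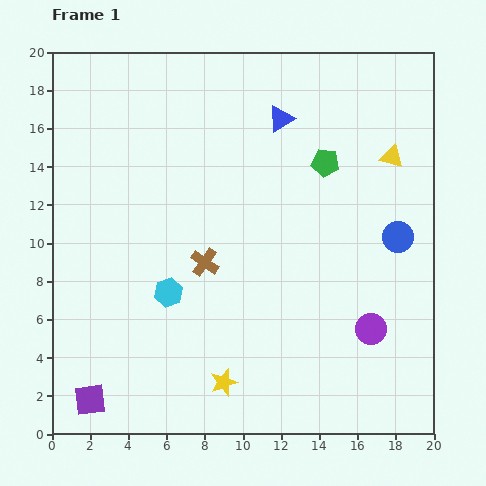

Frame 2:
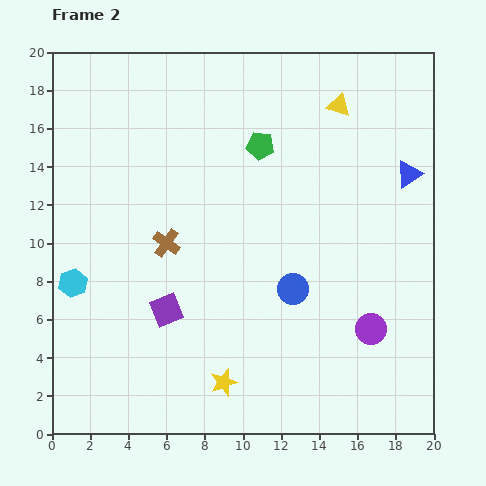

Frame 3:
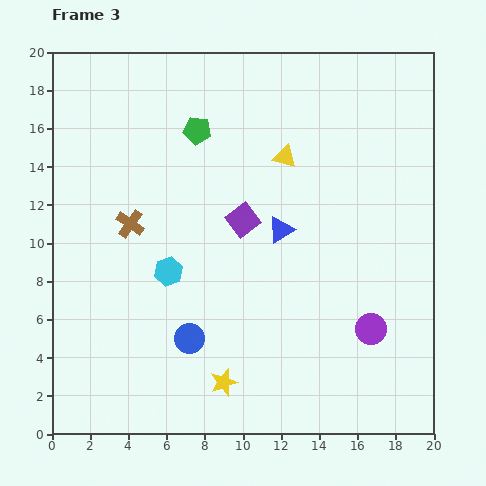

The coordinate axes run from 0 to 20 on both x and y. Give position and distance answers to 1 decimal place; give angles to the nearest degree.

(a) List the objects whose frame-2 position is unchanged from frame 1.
the purple circle, the yellow star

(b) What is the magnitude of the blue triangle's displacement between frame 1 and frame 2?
7.3

The blue triangle moved from (12.0, 16.5) to (18.7, 13.6), a distance of √(6.7² + 2.9²) ≈ 7.3.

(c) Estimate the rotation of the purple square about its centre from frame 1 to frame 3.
30° counter-clockwise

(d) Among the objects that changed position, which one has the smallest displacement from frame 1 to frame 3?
the cyan hexagon

(moved 1.1)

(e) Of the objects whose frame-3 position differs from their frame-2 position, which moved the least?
the brown cross

(moved 2.1)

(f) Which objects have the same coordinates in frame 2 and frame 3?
the purple circle, the yellow star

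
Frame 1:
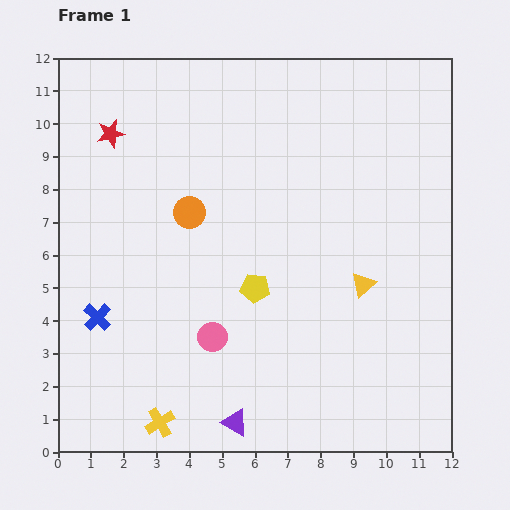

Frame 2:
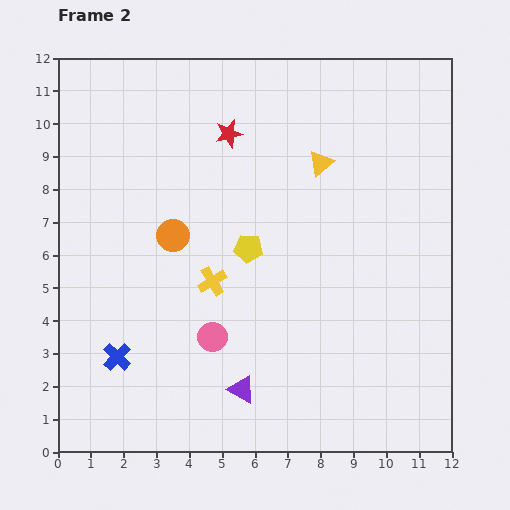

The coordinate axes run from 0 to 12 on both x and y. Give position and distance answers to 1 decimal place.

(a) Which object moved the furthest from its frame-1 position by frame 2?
the yellow cross

(moved 4.6; next 3.9)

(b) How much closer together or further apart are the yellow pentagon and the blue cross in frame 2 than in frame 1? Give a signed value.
+0.3

Distance in frame 1: 4.9. Distance in frame 2: 5.2.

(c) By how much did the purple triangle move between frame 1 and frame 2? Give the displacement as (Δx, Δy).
(0.2, 1.0)

The purple triangle was at (5.4, 0.9) in frame 1 and (5.6, 1.9) in frame 2.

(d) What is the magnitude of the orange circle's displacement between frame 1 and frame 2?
0.9

The orange circle moved from (4.0, 7.3) to (3.5, 6.6), a distance of √(0.5² + 0.7²) ≈ 0.9.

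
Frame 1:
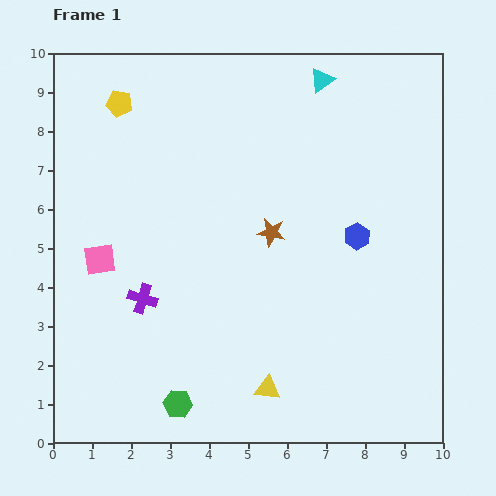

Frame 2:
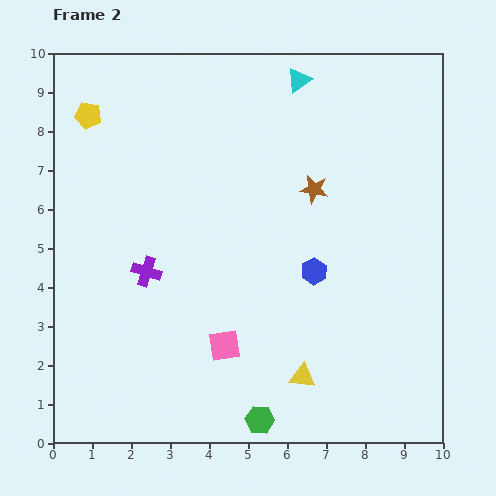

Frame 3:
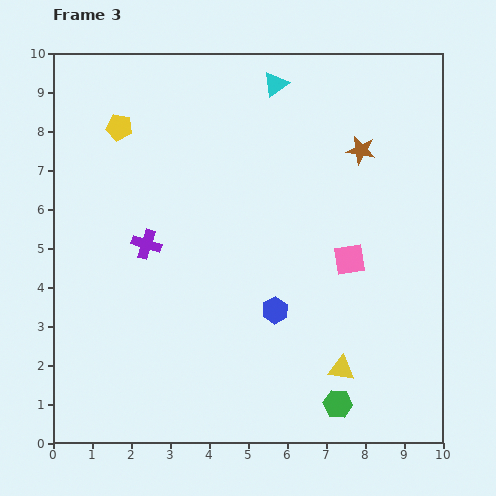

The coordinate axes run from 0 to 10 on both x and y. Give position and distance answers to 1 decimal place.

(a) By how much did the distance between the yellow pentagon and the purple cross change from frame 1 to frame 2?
-0.7

Distance in frame 1: 5.0. Distance in frame 2: 4.3.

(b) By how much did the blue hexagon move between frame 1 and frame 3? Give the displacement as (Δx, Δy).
(-2.1, -1.9)

The blue hexagon was at (7.8, 5.3) in frame 1 and (5.7, 3.4) in frame 3.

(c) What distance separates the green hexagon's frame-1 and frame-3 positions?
4.1

The green hexagon moved from (3.2, 1.0) to (7.3, 1.0), a distance of √(4.1² + 0.0²) ≈ 4.1.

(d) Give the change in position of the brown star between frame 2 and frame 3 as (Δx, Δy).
(1.2, 1.0)

The brown star was at (6.7, 6.5) in frame 2 and (7.9, 7.5) in frame 3.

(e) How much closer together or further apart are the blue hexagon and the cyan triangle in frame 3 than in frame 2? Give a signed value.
+0.9

Distance in frame 2: 4.9. Distance in frame 3: 5.8.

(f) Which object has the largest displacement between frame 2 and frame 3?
the pink square

(moved 3.9; next 2.0)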